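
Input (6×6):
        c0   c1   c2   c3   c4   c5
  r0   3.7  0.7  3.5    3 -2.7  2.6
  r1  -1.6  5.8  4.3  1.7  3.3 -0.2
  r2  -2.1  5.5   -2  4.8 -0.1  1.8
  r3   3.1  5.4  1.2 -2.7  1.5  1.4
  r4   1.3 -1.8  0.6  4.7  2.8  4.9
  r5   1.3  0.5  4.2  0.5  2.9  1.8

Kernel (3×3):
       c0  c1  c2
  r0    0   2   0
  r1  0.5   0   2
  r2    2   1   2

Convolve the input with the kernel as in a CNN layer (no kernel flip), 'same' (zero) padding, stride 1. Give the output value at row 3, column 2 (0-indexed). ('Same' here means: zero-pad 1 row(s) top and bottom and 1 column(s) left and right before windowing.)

-0.3

The receptive field on the zero-padded input at this output position is [5.5 -2 4.8 / 5.4 1.2 -2.7 / -1.8 0.6 4.7]. Elementwise product with the kernel and sum: -2·2 + 5.4·0.5 + -2.7·2 + -1.8·2 + 0.6·1 + 4.7·2.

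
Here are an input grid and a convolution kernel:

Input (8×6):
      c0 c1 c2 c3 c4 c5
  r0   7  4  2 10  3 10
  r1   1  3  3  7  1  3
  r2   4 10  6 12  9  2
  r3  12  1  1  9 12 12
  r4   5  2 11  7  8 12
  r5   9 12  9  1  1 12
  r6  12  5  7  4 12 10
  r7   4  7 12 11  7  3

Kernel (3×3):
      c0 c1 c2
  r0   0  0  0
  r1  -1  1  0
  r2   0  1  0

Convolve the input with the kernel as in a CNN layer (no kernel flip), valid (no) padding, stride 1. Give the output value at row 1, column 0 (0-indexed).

7

The receptive field on the input at this output position is [1 3 3 / 4 10 6 / 12 1 1]. Elementwise product with the kernel and sum: 4·-1 + 10·1 + 1·1.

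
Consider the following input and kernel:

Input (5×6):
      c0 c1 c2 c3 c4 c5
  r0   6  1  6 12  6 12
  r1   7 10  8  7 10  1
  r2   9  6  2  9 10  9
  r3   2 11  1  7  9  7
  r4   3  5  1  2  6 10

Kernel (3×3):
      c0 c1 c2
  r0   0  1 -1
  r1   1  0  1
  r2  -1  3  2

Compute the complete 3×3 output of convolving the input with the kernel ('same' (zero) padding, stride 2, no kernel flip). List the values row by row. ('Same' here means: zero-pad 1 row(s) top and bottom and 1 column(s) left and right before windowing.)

Output[0,0]: The receptive field on the zero-padded input at this output position is [0 0 0 / 0 6 1 / 0 7 10]. Elementwise product with the kernel and sum: 0·1 + 0·-1 + 0·1 + 1·1 + 0·-1 + 7·3 + 10·2.
Output[0,1]: The receptive field on the zero-padded input at this output position is [0 0 0 / 1 6 12 / 10 8 7]. Elementwise product with the kernel and sum: 0·1 + 0·-1 + 1·1 + 12·1 + 10·-1 + 8·3 + 7·2.

42 41 49
31 22 61
-4 1 14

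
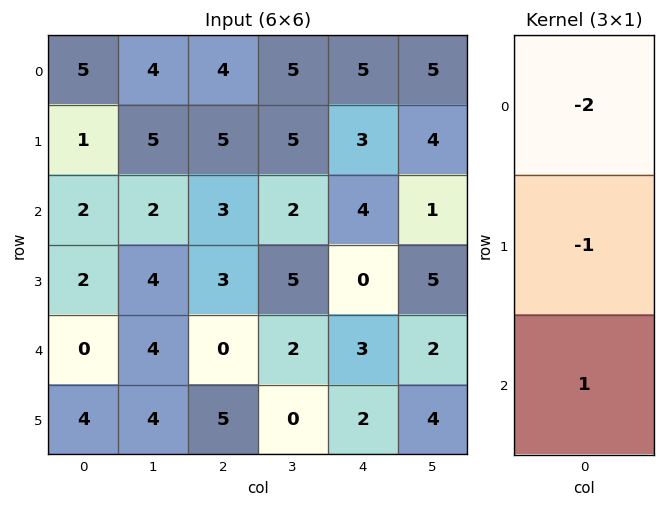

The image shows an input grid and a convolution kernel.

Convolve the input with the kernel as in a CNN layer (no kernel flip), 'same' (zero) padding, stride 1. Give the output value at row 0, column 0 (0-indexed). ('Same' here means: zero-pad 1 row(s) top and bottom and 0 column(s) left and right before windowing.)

-4

The receptive field on the zero-padded input at this output position is [0 / 5 / 1]. Elementwise product with the kernel and sum: 0·-2 + 5·-1 + 1·1.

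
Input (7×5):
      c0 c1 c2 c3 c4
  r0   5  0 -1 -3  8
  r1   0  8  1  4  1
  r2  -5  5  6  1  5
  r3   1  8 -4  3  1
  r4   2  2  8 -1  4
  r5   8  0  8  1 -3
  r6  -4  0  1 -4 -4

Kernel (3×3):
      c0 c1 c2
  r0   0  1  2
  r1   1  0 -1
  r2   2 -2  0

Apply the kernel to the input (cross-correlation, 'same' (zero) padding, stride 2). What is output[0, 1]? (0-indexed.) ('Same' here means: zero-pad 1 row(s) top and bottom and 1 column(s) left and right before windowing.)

The receptive field on the zero-padded input at this output position is [0 0 0 / 0 -1 -3 / 8 1 4]. Elementwise product with the kernel and sum: 0·1 + 0·2 + 0·1 + -3·-1 + 8·2 + 1·-2.

17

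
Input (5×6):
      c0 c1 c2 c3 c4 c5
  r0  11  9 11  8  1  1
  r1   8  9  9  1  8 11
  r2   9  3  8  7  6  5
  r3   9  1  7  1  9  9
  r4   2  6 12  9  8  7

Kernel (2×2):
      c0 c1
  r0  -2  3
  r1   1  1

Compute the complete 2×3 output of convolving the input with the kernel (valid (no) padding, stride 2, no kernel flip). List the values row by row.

Output[0,0]: The receptive field on the input at this output position is [11 9 / 8 9]. Elementwise product with the kernel and sum: 11·-2 + 9·3 + 8·1 + 9·1.

22 12 20
1 13 21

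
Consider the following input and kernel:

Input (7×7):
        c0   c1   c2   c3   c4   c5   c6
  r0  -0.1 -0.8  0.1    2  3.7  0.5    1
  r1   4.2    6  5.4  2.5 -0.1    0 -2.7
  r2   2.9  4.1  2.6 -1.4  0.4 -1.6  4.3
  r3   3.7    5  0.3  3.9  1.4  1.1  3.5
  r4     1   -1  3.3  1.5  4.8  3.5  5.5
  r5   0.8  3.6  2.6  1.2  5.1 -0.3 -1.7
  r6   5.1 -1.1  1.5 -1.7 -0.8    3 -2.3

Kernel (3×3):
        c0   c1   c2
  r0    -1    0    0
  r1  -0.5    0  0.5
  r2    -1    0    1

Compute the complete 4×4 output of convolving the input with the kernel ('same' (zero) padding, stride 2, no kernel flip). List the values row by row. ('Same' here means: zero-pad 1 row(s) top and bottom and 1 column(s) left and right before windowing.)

5.6 -2.1 -3.25 -0.25
7.05 -9.85 -5.4 -0.3
3.1 -6.15 -4.4 -2.55
-0.55 -3.9 1.15 -1.2

Output[0,0]: The receptive field on the zero-padded input at this output position is [0 0 0 / 0 -0.1 -0.8 / 0 4.2 6]. Elementwise product with the kernel and sum: 0·-1 + 0·-0.5 + -0.8·0.5 + 0·-1 + 6·1.
Output[0,1]: The receptive field on the zero-padded input at this output position is [0 0 0 / -0.8 0.1 2 / 6 5.4 2.5]. Elementwise product with the kernel and sum: 0·-1 + -0.8·-0.5 + 2·0.5 + 6·-1 + 2.5·1.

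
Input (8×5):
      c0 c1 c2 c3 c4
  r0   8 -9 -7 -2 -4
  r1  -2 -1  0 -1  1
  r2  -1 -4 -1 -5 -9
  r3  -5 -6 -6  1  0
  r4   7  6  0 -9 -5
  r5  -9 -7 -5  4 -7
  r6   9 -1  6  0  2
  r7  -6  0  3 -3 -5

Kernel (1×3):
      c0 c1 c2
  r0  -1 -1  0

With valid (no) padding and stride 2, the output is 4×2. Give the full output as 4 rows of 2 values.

Output[0,0]: The receptive field on the input at this output position is [8 -9 -7]. Elementwise product with the kernel and sum: 8·-1 + -9·-1.
Output[0,1]: The receptive field on the input at this output position is [-7 -2 -4]. Elementwise product with the kernel and sum: -7·-1 + -2·-1.

1 9
5 6
-13 9
-8 -6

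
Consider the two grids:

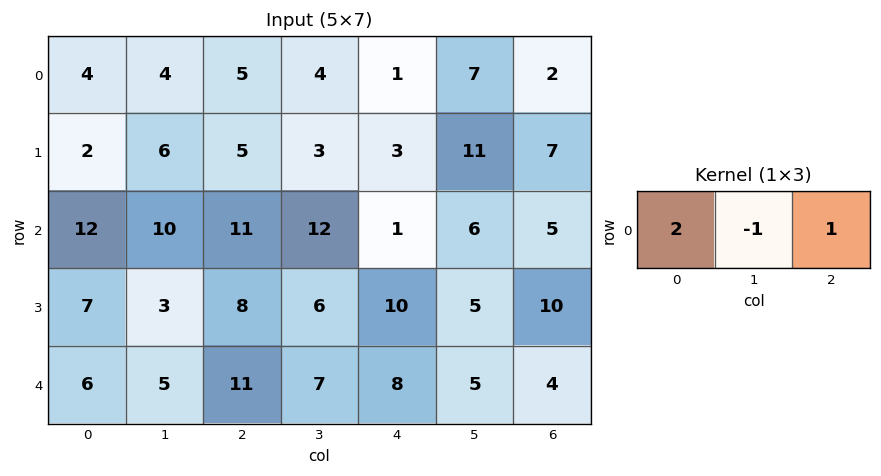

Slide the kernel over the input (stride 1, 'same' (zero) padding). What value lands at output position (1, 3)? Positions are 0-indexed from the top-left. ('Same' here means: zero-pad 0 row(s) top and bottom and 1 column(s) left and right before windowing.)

10

The receptive field on the zero-padded input at this output position is [5 3 3]. Elementwise product with the kernel and sum: 5·2 + 3·-1 + 3·1.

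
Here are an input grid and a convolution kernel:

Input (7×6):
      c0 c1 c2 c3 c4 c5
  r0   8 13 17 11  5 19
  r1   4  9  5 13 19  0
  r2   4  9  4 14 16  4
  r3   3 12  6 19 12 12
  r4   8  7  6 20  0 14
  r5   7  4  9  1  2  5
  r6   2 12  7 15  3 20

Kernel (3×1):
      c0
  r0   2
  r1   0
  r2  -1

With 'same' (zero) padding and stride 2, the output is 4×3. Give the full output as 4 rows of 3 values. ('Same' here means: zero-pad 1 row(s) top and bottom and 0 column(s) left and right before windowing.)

Output[0,0]: The receptive field on the zero-padded input at this output position is [0 / 8 / 4]. Elementwise product with the kernel and sum: 0·2 + 4·-1.

-4 -5 -19
5 4 26
-1 3 22
14 18 4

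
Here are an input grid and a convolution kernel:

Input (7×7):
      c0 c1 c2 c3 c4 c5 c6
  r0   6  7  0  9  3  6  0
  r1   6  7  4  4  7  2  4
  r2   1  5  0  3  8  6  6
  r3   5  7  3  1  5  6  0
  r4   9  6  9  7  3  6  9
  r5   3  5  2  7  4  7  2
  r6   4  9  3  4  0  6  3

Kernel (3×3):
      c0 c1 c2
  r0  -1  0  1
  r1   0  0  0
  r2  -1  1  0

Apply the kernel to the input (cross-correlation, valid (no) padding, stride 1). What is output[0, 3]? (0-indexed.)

The receptive field on the input at this output position is [9 3 6 / 4 7 2 / 3 8 6]. Elementwise product with the kernel and sum: 9·-1 + 6·1 + 3·-1 + 8·1.

2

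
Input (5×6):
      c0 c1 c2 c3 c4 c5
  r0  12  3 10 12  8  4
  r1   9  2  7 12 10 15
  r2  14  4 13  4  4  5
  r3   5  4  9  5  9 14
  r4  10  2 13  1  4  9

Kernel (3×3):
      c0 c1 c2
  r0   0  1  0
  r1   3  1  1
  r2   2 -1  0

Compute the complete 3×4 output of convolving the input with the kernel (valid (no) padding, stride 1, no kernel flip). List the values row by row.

Output[0,0]: The receptive field on the input at this output position is [12 3 10 / 9 2 7 / 14 4 13]. Elementwise product with the kernel and sum: 3·1 + 9·3 + 2·1 + 7·1 + 14·2 + 4·-1.
Output[0,1]: The receptive field on the input at this output position is [3 10 12 / 2 7 12 / 4 13 4]. Elementwise product with the kernel and sum: 10·1 + 2·3 + 7·1 + 12·1 + 4·2 + 13·-1.

63 30 77 73
67 35 72 32
50 30 70 40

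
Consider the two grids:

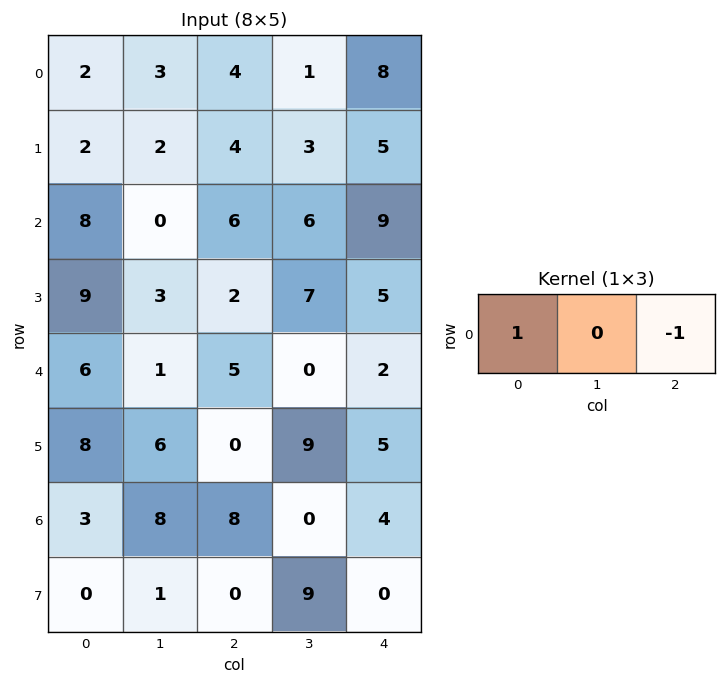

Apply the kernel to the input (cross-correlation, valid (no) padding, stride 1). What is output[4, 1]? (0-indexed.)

The receptive field on the input at this output position is [1 5 0]. Elementwise product with the kernel and sum: 1·1 + 0·-1.

1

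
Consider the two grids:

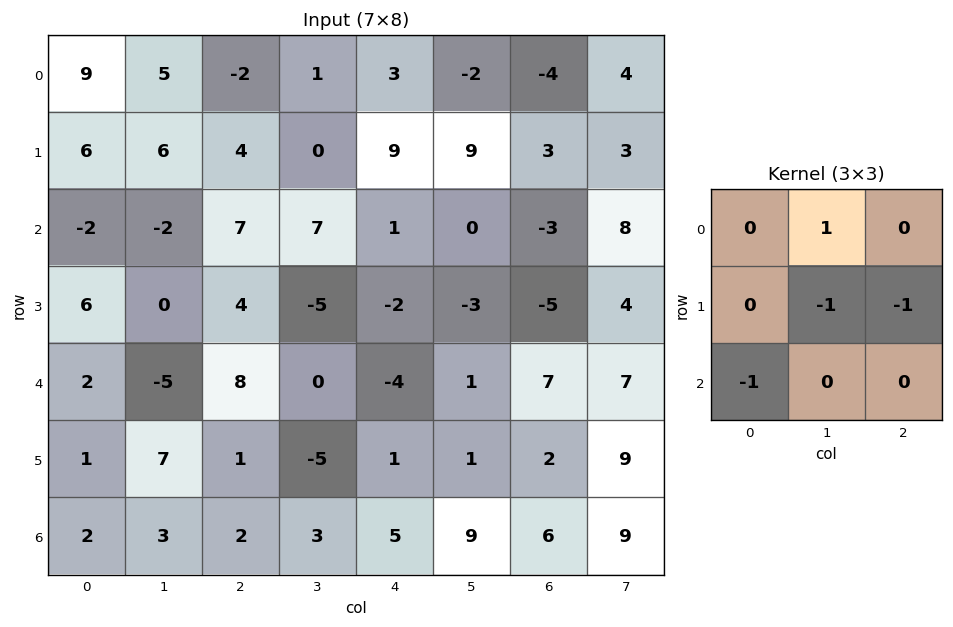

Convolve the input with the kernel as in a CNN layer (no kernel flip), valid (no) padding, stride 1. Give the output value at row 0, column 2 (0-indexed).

-15

The receptive field on the input at this output position is [-2 1 3 / 4 0 9 / 7 7 1]. Elementwise product with the kernel and sum: 1·1 + 0·-1 + 9·-1 + 7·-1.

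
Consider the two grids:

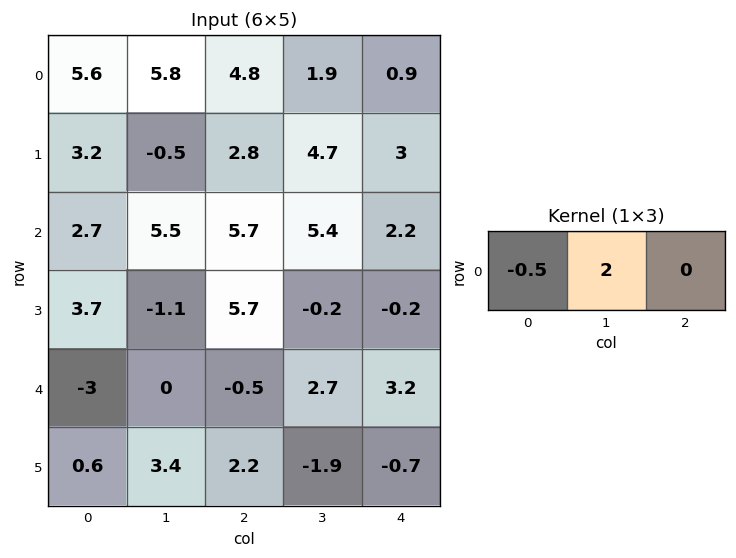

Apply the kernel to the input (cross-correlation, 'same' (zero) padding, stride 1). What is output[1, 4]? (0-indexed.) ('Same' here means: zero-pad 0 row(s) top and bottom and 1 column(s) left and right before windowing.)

The receptive field on the zero-padded input at this output position is [4.7 3 0]. Elementwise product with the kernel and sum: 4.7·-0.5 + 3·2.

3.65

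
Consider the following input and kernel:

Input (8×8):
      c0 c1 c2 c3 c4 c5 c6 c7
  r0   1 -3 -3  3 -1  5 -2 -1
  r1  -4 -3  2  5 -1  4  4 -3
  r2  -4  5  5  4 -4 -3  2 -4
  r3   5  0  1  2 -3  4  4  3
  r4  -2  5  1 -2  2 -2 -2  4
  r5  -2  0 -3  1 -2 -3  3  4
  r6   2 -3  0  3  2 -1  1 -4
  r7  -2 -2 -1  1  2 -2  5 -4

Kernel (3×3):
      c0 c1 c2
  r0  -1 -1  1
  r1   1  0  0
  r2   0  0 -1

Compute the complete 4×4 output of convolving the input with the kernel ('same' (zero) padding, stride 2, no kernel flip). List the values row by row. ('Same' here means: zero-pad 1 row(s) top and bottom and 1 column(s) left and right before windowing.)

3 -8 -1 8
1 9 0 -17
-5 5 6 -11
4 0 3 7

Output[0,0]: The receptive field on the zero-padded input at this output position is [0 0 0 / 0 1 -3 / 0 -4 -3]. Elementwise product with the kernel and sum: 0·-1 + 0·-1 + 0·1 + 0·1 + -3·-1.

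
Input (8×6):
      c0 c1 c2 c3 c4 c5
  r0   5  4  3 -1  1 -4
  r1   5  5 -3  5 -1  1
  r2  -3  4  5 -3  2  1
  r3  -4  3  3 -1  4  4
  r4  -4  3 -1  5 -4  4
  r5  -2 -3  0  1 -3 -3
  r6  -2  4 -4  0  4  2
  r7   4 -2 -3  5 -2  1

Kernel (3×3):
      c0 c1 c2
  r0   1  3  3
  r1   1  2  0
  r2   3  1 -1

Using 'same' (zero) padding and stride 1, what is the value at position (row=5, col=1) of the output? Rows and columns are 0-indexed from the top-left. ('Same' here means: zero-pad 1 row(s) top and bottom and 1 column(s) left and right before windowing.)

The receptive field on the zero-padded input at this output position is [-4 3 -1 / -2 -3 0 / -2 4 -4]. Elementwise product with the kernel and sum: -4·1 + 3·3 + -1·3 + -2·1 + -3·2 + -2·3 + 4·1 + -4·-1.

-4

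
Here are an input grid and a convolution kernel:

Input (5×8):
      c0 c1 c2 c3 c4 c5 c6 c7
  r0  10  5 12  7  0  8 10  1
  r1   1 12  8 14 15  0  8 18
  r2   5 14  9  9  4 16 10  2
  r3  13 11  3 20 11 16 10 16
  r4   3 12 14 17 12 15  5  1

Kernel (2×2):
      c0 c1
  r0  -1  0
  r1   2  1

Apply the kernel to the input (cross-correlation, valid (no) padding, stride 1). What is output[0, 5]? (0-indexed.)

The receptive field on the input at this output position is [8 10 / 0 8]. Elementwise product with the kernel and sum: 8·-1 + 0·2 + 8·1.

0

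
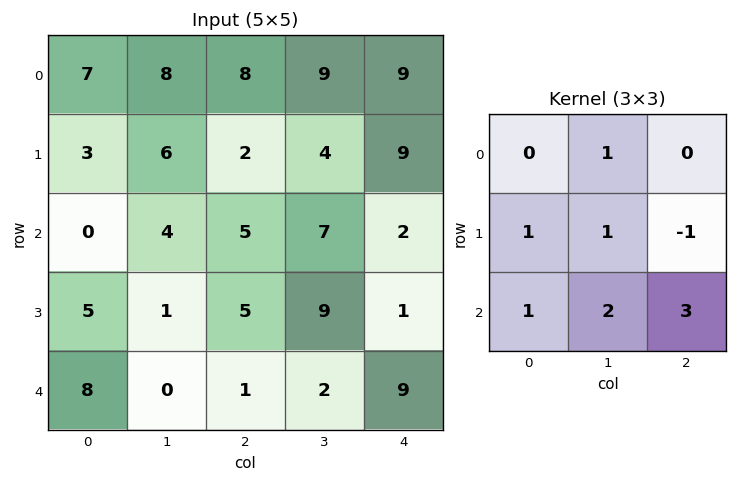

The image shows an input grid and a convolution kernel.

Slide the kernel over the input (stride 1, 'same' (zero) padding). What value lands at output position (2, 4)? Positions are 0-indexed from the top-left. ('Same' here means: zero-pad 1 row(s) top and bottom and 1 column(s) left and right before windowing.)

29

The receptive field on the zero-padded input at this output position is [4 9 0 / 7 2 0 / 9 1 0]. Elementwise product with the kernel and sum: 9·1 + 7·1 + 2·1 + 0·-1 + 9·1 + 1·2 + 0·3.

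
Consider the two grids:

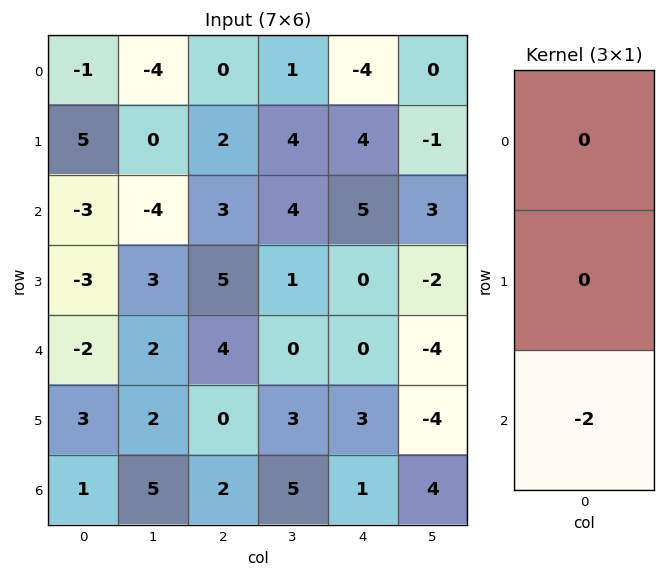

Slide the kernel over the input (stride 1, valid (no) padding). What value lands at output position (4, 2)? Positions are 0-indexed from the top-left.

-4

The receptive field on the input at this output position is [4 / 0 / 2]. Elementwise product with the kernel and sum: 2·-2.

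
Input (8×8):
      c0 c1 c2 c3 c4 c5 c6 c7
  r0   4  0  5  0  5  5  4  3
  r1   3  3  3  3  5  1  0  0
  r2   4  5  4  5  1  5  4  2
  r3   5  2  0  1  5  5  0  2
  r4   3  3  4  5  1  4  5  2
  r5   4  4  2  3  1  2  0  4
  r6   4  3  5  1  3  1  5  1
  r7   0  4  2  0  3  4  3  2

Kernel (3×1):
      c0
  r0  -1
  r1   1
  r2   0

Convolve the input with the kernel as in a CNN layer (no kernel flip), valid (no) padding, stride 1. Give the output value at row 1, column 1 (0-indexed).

2

The receptive field on the input at this output position is [3 / 5 / 2]. Elementwise product with the kernel and sum: 3·-1 + 5·1.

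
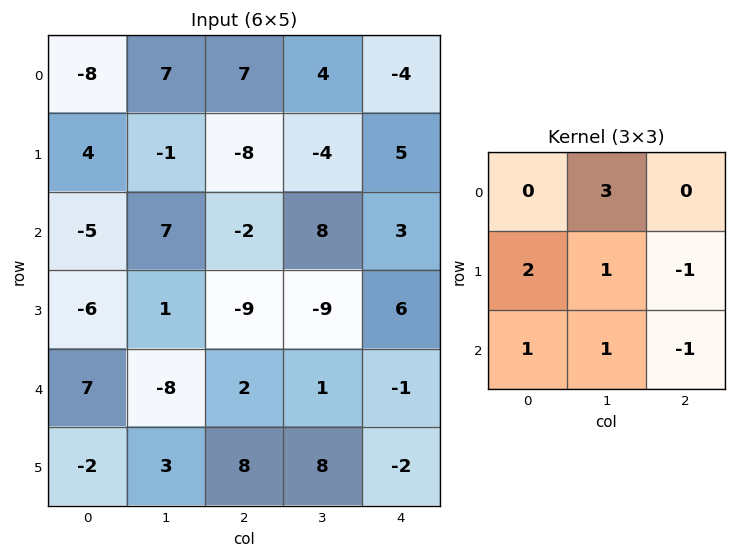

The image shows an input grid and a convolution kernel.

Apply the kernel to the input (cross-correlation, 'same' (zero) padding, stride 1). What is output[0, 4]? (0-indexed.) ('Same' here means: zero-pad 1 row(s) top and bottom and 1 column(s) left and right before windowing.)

5

The receptive field on the zero-padded input at this output position is [0 0 0 / 4 -4 0 / -4 5 0]. Elementwise product with the kernel and sum: 0·3 + 4·2 + -4·1 + 0·-1 + -4·1 + 5·1 + 0·-1.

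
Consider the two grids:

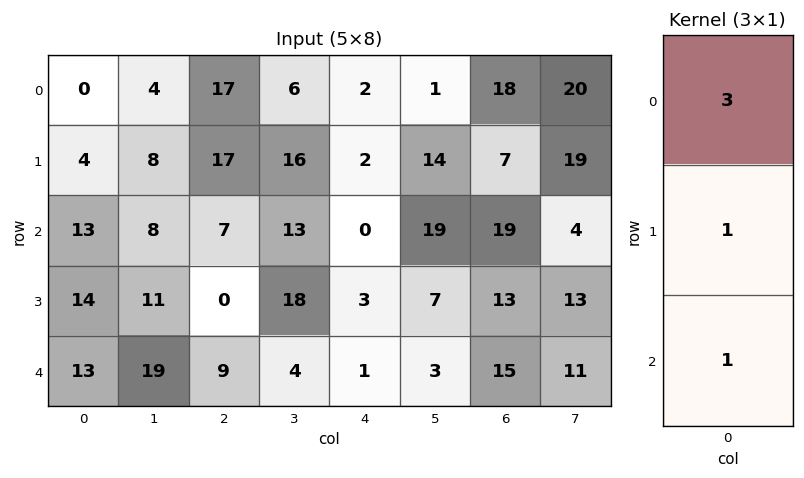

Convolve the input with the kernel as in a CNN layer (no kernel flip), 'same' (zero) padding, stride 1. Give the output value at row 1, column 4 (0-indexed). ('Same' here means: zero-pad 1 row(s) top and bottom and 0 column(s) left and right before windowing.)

8

The receptive field on the zero-padded input at this output position is [2 / 2 / 0]. Elementwise product with the kernel and sum: 2·3 + 2·1 + 0·1.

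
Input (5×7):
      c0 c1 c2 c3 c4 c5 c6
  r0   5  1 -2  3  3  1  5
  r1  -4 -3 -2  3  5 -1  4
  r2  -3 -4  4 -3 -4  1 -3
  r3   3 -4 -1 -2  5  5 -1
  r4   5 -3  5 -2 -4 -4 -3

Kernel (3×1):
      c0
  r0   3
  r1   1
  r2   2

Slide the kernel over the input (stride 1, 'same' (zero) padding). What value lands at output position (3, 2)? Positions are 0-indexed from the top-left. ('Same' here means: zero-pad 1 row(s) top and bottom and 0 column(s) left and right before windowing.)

21

The receptive field on the zero-padded input at this output position is [4 / -1 / 5]. Elementwise product with the kernel and sum: 4·3 + -1·1 + 5·2.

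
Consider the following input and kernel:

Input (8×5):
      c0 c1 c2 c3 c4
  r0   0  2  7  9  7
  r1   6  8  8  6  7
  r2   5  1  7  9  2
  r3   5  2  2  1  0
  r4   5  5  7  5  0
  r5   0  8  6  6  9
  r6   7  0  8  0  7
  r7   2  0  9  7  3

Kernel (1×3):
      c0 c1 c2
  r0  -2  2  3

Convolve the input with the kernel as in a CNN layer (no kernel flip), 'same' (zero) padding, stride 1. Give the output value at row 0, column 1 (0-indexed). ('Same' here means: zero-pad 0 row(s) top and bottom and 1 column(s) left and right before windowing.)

The receptive field on the zero-padded input at this output position is [0 2 7]. Elementwise product with the kernel and sum: 0·-2 + 2·2 + 7·3.

25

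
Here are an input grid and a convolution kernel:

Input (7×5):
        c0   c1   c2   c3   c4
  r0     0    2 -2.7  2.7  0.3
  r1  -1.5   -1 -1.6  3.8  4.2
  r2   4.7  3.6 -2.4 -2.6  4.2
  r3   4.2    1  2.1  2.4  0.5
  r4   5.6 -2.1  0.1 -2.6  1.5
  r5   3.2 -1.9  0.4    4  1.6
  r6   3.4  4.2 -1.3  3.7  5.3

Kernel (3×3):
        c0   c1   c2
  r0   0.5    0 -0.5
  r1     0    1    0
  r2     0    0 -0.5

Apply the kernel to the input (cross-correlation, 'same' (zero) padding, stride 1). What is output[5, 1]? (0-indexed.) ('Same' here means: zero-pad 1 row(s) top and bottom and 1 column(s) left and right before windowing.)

1.5

The receptive field on the zero-padded input at this output position is [5.6 -2.1 0.1 / 3.2 -1.9 0.4 / 3.4 4.2 -1.3]. Elementwise product with the kernel and sum: 5.6·0.5 + 0.1·-0.5 + -1.9·1 + -1.3·-0.5.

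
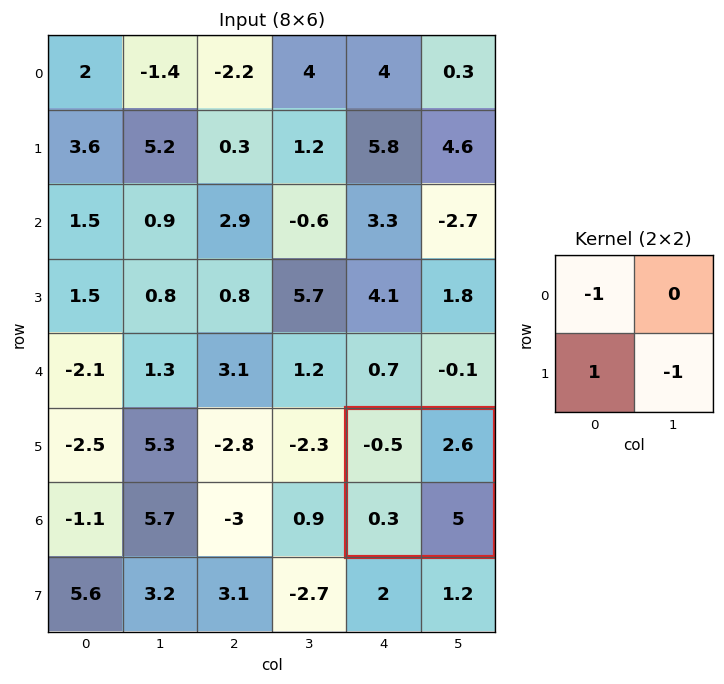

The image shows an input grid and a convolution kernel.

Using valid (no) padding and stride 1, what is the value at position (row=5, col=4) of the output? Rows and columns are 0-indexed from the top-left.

The receptive field on the input at this output position is [-0.5 2.6 / 0.3 5]. Elementwise product with the kernel and sum: -0.5·-1 + 0.3·1 + 5·-1.

-4.2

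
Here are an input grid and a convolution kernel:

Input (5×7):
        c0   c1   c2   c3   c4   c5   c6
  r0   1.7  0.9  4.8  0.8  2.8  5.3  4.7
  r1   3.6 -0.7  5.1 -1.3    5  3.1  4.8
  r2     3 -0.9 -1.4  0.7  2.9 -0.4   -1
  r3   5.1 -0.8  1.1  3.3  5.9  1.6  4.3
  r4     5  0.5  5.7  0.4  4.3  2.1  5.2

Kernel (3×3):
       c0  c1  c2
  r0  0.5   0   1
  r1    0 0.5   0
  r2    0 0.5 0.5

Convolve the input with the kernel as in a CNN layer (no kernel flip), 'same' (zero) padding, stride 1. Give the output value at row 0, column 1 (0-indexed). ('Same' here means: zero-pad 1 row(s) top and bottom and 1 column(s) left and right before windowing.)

The receptive field on the zero-padded input at this output position is [0 0 0 / 1.7 0.9 4.8 / 3.6 -0.7 5.1]. Elementwise product with the kernel and sum: 0·0.5 + 0·1 + 0.9·0.5 + -0.7·0.5 + 5.1·0.5.

2.65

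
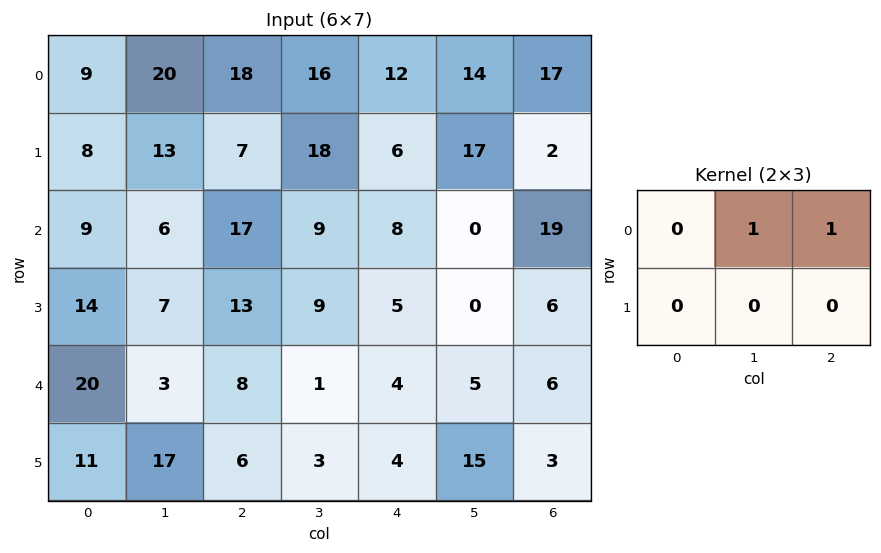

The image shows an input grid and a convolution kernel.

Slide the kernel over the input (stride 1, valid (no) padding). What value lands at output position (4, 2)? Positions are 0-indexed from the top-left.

The receptive field on the input at this output position is [8 1 4 / 6 3 4]. Elementwise product with the kernel and sum: 1·1 + 4·1.

5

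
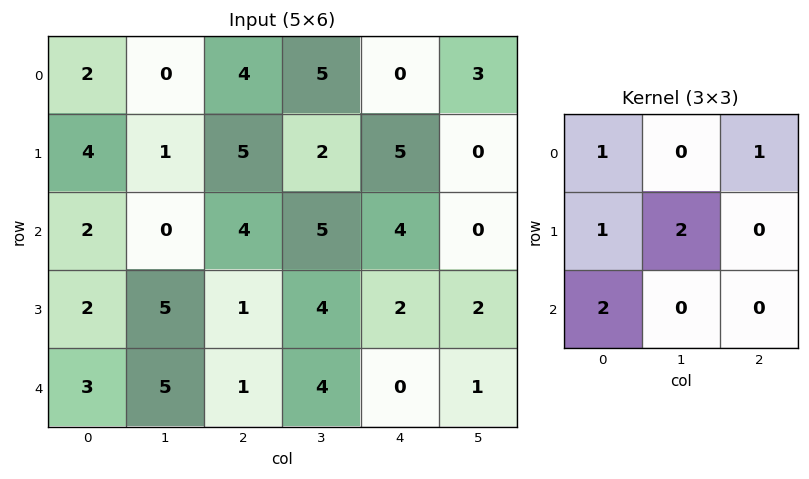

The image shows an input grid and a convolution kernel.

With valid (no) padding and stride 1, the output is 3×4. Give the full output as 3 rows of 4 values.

16 16 21 30
15 21 26 23
24 22 19 21

Output[0,0]: The receptive field on the input at this output position is [2 0 4 / 4 1 5 / 2 0 4]. Elementwise product with the kernel and sum: 2·1 + 4·1 + 4·1 + 1·2 + 2·2.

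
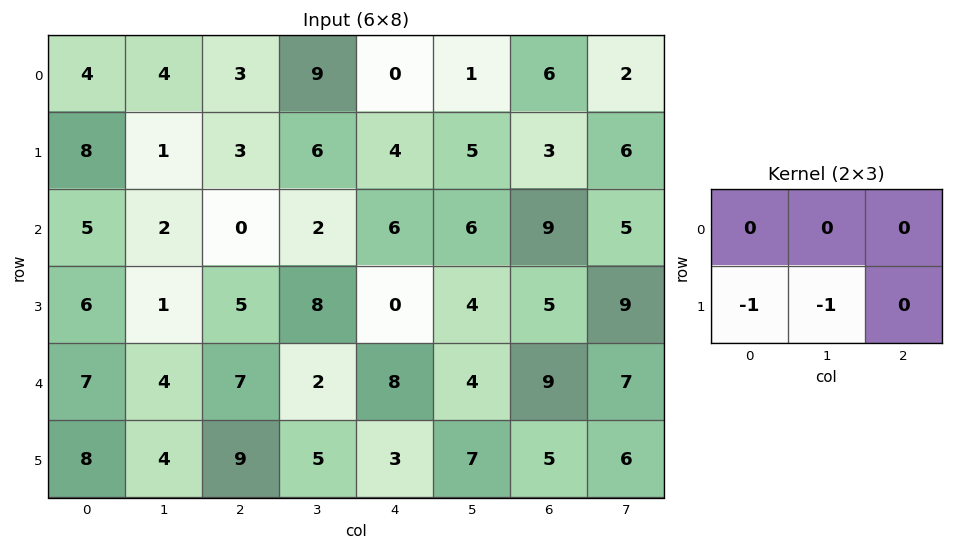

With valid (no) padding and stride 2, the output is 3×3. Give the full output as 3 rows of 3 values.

Output[0,0]: The receptive field on the input at this output position is [4 4 3 / 8 1 3]. Elementwise product with the kernel and sum: 8·-1 + 1·-1.

-9 -9 -9
-7 -13 -4
-12 -14 -10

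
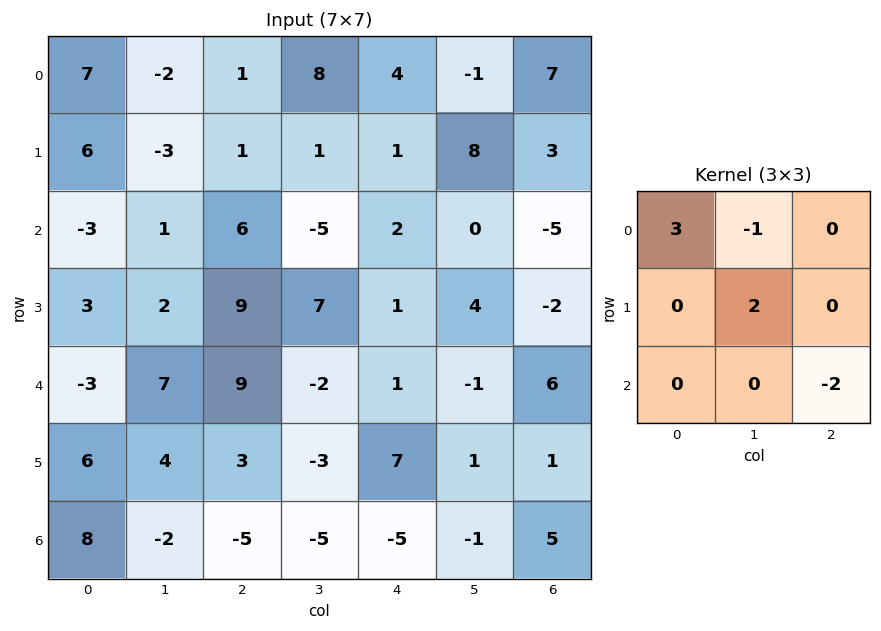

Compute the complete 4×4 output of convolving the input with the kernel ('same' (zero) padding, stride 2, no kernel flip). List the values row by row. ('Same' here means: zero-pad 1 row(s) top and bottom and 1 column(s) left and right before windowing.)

20 0 -8 14
-16 -12 -2 11
-17 21 20 26
10 -1 -26 12

Output[0,0]: The receptive field on the zero-padded input at this output position is [0 0 0 / 0 7 -2 / 0 6 -3]. Elementwise product with the kernel and sum: 0·3 + 0·-1 + 7·2 + -3·-2.
Output[0,1]: The receptive field on the zero-padded input at this output position is [0 0 0 / -2 1 8 / -3 1 1]. Elementwise product with the kernel and sum: 0·3 + 0·-1 + 1·2 + 1·-2.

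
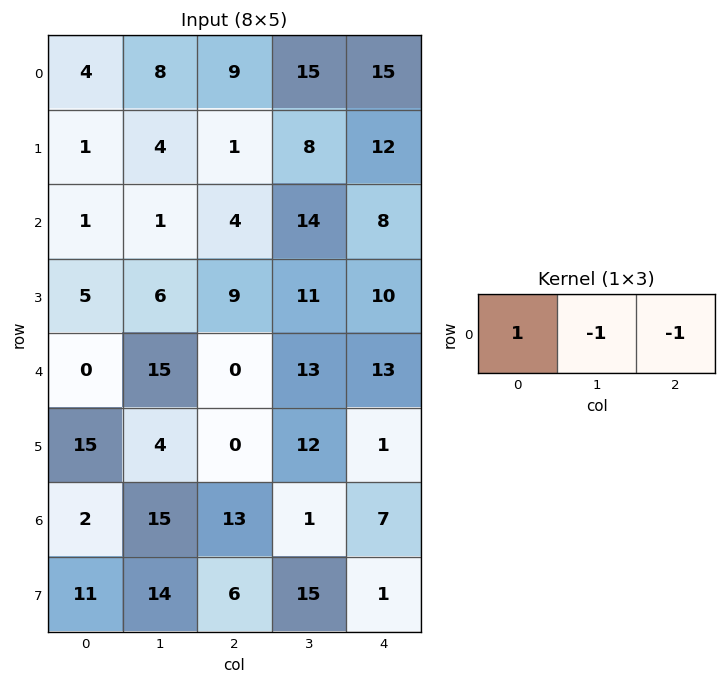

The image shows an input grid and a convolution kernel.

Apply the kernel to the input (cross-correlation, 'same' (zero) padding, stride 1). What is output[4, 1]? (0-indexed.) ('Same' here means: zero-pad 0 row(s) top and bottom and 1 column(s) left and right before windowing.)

The receptive field on the zero-padded input at this output position is [0 15 0]. Elementwise product with the kernel and sum: 0·1 + 15·-1 + 0·-1.

-15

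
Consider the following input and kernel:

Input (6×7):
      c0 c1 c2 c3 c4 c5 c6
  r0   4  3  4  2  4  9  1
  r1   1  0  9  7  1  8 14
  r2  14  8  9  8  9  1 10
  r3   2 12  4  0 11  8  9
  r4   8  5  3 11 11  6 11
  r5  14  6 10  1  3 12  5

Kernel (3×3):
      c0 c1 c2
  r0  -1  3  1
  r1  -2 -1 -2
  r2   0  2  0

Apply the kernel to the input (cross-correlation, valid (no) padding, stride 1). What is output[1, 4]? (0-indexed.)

14

The receptive field on the input at this output position is [1 8 14 / 9 1 10 / 11 8 9]. Elementwise product with the kernel and sum: 1·-1 + 8·3 + 14·1 + 9·-2 + 1·-1 + 10·-2 + 8·2.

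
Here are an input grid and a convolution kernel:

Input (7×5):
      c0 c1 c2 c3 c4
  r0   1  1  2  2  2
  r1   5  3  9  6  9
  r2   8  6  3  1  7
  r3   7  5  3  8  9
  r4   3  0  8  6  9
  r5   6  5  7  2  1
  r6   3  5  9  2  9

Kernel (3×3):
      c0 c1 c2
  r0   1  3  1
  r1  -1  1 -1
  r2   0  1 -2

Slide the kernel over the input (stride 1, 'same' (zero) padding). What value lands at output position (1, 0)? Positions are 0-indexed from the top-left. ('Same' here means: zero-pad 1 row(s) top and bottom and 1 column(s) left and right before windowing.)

2

The receptive field on the zero-padded input at this output position is [0 1 1 / 0 5 3 / 0 8 6]. Elementwise product with the kernel and sum: 0·1 + 1·3 + 1·1 + 0·-1 + 5·1 + 3·-1 + 8·1 + 6·-2.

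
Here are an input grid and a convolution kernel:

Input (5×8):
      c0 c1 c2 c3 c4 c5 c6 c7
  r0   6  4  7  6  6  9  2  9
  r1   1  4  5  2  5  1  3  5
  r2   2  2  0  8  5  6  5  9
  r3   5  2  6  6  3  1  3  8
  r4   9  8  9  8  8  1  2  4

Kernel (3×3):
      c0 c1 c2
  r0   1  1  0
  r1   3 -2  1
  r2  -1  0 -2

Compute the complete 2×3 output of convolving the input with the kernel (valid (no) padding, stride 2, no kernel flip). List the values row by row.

8 19 16
-6 -8 9

Output[0,0]: The receptive field on the input at this output position is [6 4 7 / 1 4 5 / 2 2 0]. Elementwise product with the kernel and sum: 6·1 + 4·1 + 1·3 + 4·-2 + 5·1 + 2·-1 + 0·-2.
Output[0,1]: The receptive field on the input at this output position is [7 6 6 / 5 2 5 / 0 8 5]. Elementwise product with the kernel and sum: 7·1 + 6·1 + 5·3 + 2·-2 + 5·1 + 0·-1 + 5·-2.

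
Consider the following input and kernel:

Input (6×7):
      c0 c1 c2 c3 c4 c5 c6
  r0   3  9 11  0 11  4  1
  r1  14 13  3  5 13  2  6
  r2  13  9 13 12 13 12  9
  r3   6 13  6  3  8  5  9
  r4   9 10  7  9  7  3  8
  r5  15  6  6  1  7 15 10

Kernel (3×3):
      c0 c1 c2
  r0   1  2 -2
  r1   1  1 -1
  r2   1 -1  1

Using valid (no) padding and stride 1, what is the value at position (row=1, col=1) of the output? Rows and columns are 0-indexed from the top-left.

29

The receptive field on the input at this output position is [13 3 5 / 9 13 12 / 13 6 3]. Elementwise product with the kernel and sum: 13·1 + 3·2 + 5·-2 + 9·1 + 13·1 + 12·-1 + 13·1 + 6·-1 + 3·1.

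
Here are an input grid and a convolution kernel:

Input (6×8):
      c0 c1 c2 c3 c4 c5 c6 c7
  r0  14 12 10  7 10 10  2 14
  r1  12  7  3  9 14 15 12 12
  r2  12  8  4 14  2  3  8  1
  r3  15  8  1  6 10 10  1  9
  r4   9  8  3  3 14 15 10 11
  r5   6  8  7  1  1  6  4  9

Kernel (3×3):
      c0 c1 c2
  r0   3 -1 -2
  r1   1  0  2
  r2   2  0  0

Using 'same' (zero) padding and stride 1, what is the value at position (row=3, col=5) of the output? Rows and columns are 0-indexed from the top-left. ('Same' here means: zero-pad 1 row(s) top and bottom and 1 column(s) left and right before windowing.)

27

The receptive field on the zero-padded input at this output position is [2 3 8 / 10 10 1 / 14 15 10]. Elementwise product with the kernel and sum: 2·3 + 3·-1 + 8·-2 + 10·1 + 1·2 + 14·2.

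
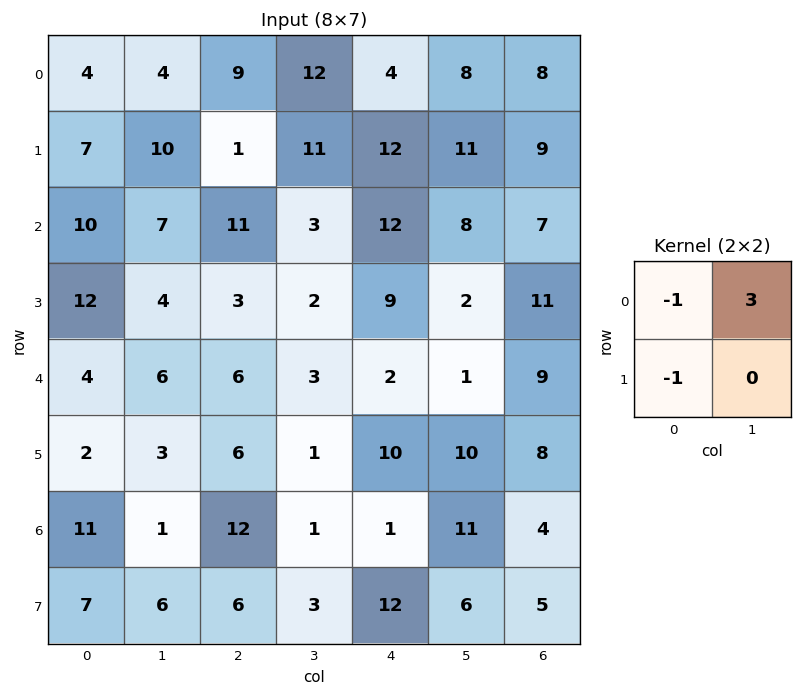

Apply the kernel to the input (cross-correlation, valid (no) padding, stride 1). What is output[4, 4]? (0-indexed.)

-9

The receptive field on the input at this output position is [2 1 / 10 10]. Elementwise product with the kernel and sum: 2·-1 + 1·3 + 10·-1.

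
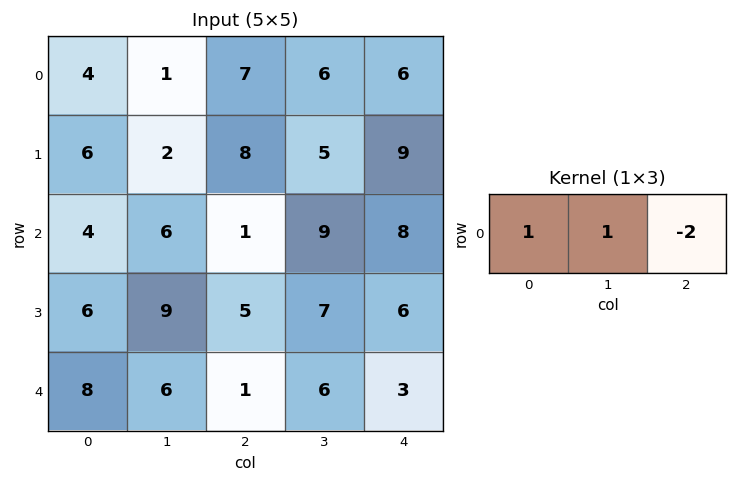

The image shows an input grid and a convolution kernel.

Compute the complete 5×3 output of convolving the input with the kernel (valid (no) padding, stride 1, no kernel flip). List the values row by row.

Output[0,0]: The receptive field on the input at this output position is [4 1 7]. Elementwise product with the kernel and sum: 4·1 + 1·1 + 7·-2.

-9 -4 1
-8 0 -5
8 -11 -6
5 0 0
12 -5 1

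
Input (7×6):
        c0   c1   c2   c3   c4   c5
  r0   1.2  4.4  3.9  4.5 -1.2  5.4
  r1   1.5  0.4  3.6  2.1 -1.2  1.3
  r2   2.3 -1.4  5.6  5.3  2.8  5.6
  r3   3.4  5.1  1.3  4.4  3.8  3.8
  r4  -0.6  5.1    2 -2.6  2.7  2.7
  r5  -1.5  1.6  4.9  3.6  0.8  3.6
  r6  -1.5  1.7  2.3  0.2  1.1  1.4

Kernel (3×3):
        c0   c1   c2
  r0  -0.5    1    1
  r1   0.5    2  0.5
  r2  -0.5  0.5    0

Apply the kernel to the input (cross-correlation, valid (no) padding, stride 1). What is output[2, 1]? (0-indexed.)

17.4

The receptive field on the input at this output position is [-1.4 5.6 5.3 / 5.1 1.3 4.4 / 5.1 2 -2.6]. Elementwise product with the kernel and sum: -1.4·-0.5 + 5.6·1 + 5.3·1 + 5.1·0.5 + 1.3·2 + 4.4·0.5 + 5.1·-0.5 + 2·0.5.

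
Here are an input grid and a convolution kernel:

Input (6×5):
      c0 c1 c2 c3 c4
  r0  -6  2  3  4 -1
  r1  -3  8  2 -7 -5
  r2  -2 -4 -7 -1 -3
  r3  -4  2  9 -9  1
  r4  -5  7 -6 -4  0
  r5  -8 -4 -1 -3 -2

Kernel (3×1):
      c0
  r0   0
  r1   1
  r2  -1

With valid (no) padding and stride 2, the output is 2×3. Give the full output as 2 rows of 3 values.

-1 9 -2
1 15 1

Output[0,0]: The receptive field on the input at this output position is [-6 / -3 / -2]. Elementwise product with the kernel and sum: -3·1 + -2·-1.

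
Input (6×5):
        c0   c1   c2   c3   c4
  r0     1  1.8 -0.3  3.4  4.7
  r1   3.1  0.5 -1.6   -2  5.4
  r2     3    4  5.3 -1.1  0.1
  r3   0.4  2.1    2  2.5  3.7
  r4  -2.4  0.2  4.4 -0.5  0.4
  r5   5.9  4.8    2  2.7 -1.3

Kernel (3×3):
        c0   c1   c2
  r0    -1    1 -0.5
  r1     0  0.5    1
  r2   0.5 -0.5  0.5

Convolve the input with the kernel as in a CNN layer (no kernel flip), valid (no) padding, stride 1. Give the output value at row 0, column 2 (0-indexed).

The receptive field on the input at this output position is [-0.3 3.4 4.7 / -1.6 -2 5.4 / 5.3 -1.1 0.1]. Elementwise product with the kernel and sum: -0.3·-1 + 3.4·1 + 4.7·-0.5 + -2·0.5 + 5.4·1 + 5.3·0.5 + -1.1·-0.5 + 0.1·0.5.

9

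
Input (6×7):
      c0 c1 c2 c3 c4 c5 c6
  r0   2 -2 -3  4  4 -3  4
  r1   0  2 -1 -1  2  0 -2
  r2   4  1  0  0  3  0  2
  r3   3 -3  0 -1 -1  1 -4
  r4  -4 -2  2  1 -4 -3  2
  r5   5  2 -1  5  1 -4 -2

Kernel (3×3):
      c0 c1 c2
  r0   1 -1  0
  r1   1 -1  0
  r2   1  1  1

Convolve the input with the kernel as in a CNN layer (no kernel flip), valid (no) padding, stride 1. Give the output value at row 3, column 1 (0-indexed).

-1

The receptive field on the input at this output position is [-3 0 -1 / -2 2 1 / 2 -1 5]. Elementwise product with the kernel and sum: -3·1 + 0·-1 + -2·1 + 2·-1 + 2·1 + -1·1 + 5·1.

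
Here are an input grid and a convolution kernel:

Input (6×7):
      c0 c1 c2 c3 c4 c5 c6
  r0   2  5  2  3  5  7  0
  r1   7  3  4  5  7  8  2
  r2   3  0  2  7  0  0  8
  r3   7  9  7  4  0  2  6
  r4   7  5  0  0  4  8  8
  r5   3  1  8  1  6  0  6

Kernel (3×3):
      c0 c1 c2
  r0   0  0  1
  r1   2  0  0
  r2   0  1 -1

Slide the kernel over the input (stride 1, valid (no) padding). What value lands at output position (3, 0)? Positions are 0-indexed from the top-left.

14

The receptive field on the input at this output position is [7 9 7 / 7 5 0 / 3 1 8]. Elementwise product with the kernel and sum: 7·1 + 7·2 + 1·1 + 8·-1.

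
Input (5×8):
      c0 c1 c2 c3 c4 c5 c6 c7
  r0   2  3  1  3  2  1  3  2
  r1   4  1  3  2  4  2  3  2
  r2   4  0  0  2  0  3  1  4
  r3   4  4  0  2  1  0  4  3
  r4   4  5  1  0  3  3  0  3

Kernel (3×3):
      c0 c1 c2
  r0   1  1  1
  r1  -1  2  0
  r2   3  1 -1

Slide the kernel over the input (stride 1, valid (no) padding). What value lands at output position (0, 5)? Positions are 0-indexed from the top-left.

16

The receptive field on the input at this output position is [1 3 2 / 2 3 2 / 3 1 4]. Elementwise product with the kernel and sum: 1·1 + 3·1 + 2·1 + 2·-1 + 3·2 + 3·3 + 1·1 + 4·-1.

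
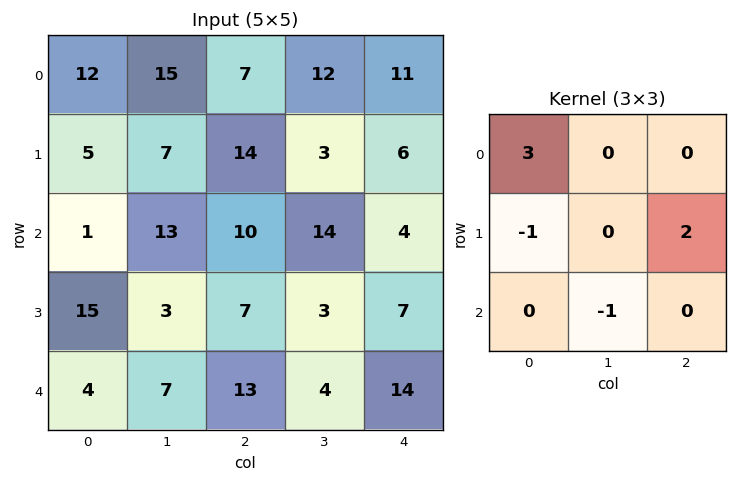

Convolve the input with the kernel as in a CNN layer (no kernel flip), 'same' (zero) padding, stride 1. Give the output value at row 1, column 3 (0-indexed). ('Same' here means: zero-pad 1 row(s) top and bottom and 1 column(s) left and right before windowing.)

5

The receptive field on the zero-padded input at this output position is [7 12 11 / 14 3 6 / 10 14 4]. Elementwise product with the kernel and sum: 7·3 + 14·-1 + 6·2 + 14·-1.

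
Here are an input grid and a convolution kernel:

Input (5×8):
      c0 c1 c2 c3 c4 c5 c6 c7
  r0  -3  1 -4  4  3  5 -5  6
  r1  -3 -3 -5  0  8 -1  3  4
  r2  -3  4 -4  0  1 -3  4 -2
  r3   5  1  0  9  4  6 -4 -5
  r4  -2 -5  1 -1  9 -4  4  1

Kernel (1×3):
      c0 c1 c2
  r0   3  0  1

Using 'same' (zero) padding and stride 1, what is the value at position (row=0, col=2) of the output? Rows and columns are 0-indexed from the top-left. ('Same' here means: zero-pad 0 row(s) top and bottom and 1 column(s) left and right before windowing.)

7

The receptive field on the zero-padded input at this output position is [1 -4 4]. Elementwise product with the kernel and sum: 1·3 + 4·1.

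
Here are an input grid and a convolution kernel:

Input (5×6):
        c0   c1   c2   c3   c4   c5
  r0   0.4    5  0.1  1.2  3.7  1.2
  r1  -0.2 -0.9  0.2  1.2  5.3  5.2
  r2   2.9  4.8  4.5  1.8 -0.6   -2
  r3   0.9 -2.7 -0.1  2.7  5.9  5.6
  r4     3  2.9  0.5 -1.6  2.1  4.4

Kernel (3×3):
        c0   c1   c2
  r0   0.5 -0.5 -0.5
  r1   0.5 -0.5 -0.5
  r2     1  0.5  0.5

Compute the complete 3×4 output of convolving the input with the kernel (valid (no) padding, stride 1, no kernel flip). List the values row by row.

Output[0,0]: The receptive field on the input at this output position is [0.4 5 0.1 / -0.2 -0.9 0.2 / 2.9 4.8 4.5]. Elementwise product with the kernel and sum: 0.4·0.5 + 5·-0.5 + 0.1·-0.5 + -0.2·0.5 + -0.9·-0.5 + 0.2·-0.5 + 2.9·1 + 4.8·0.5 + 4.5·0.5.
Output[0,1]: The receptive field on the input at this output position is [5 0.1 1.2 / -0.9 0.2 1.2 / 4.8 4.5 1.8]. Elementwise product with the kernel and sum: 5·0.5 + 0.1·-0.5 + 1.2·-0.5 + -0.9·0.5 + 0.2·-0.5 + 1.2·-0.5 + 4.8·1 + 4.5·0.5 + 1.8·0.5.

5.45 8.65 -0.45 -6
-3.45 -3.3 2.7 6
3.35 -1.05 -1.95 -0.55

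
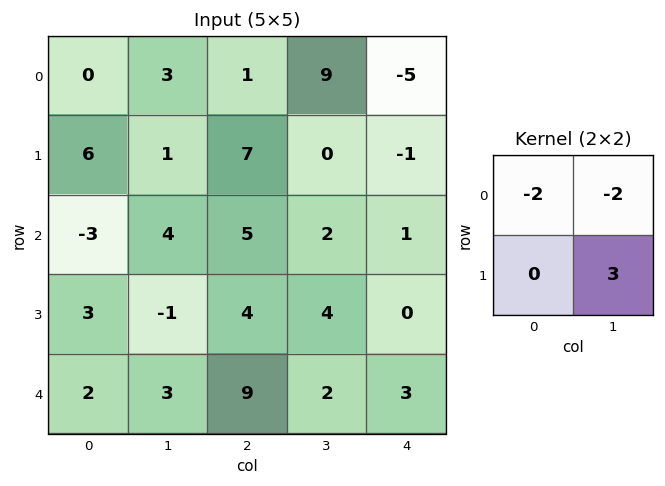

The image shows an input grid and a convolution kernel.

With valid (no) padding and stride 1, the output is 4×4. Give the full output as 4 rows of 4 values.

Output[0,0]: The receptive field on the input at this output position is [0 3 / 6 1]. Elementwise product with the kernel and sum: 0·-2 + 3·-2 + 1·3.
Output[0,1]: The receptive field on the input at this output position is [3 1 / 1 7]. Elementwise product with the kernel and sum: 3·-2 + 1·-2 + 7·3.

-3 13 -20 -11
-2 -1 -8 5
-5 -6 -2 -6
5 21 -10 1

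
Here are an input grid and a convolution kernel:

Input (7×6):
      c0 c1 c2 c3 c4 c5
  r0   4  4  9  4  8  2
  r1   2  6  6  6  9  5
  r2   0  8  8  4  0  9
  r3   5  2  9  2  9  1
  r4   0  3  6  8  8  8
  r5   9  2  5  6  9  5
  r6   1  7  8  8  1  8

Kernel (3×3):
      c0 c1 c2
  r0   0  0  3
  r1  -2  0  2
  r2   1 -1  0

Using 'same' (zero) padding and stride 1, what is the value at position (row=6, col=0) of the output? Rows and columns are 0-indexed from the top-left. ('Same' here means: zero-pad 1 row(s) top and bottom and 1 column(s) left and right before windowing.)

20

The receptive field on the zero-padded input at this output position is [0 9 2 / 0 1 7 / 0 0 0]. Elementwise product with the kernel and sum: 2·3 + 0·-2 + 7·2 + 0·1 + 0·-1.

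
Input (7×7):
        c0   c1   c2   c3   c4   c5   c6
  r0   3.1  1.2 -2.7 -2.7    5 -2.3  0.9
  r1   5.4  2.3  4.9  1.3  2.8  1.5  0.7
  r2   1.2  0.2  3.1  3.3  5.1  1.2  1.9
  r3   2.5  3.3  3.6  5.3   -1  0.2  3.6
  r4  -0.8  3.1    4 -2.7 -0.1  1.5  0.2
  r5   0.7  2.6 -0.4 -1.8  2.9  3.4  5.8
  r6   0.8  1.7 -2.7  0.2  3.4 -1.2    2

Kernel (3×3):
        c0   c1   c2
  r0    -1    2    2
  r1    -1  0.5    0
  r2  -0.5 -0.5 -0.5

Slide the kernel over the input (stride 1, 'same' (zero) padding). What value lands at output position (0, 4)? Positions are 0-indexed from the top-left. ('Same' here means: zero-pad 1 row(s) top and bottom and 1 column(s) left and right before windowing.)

The receptive field on the zero-padded input at this output position is [0 0 0 / -2.7 5 -2.3 / 1.3 2.8 1.5]. Elementwise product with the kernel and sum: 0·-1 + 0·2 + 0·2 + -2.7·-1 + 5·0.5 + 1.3·-0.5 + 2.8·-0.5 + 1.5·-0.5.

2.4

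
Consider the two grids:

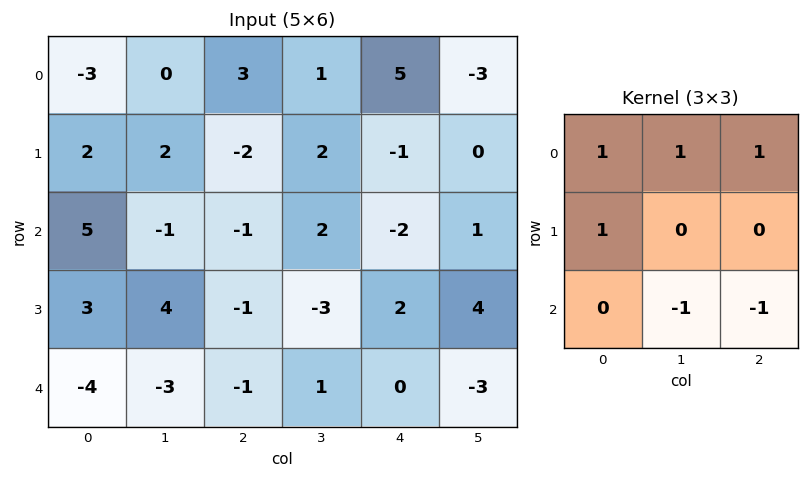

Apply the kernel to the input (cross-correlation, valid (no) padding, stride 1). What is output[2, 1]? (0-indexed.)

4

The receptive field on the input at this output position is [-1 -1 2 / 4 -1 -3 / -3 -1 1]. Elementwise product with the kernel and sum: -1·1 + -1·1 + 2·1 + 4·1 + -1·-1 + 1·-1.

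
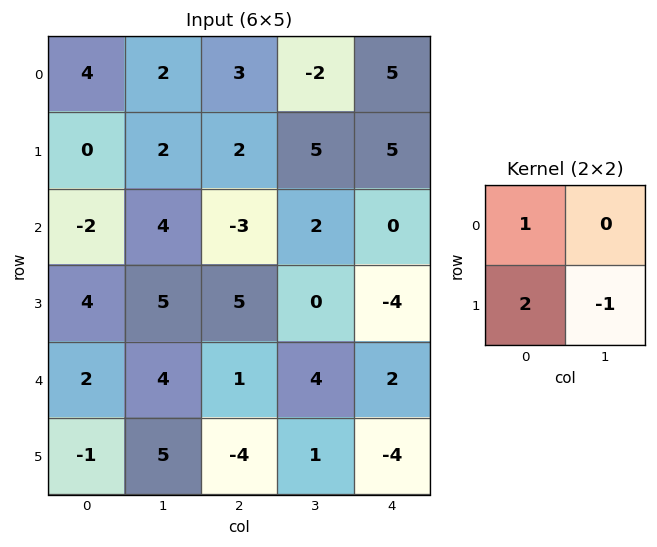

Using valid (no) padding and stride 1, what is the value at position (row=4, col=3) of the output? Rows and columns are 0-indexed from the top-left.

10

The receptive field on the input at this output position is [4 2 / 1 -4]. Elementwise product with the kernel and sum: 4·1 + 1·2 + -4·-1.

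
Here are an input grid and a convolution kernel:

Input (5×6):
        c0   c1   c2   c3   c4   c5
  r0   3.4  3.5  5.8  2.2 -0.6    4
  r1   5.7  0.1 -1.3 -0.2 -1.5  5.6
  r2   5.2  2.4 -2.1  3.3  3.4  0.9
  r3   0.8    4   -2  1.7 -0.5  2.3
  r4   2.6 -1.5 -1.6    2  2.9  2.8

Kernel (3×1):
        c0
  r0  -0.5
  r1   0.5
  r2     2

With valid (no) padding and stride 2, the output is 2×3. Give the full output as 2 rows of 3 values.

11.55 -7.75 6.35
3 -3.15 3.85

Output[0,0]: The receptive field on the input at this output position is [3.4 / 5.7 / 5.2]. Elementwise product with the kernel and sum: 3.4·-0.5 + 5.7·0.5 + 5.2·2.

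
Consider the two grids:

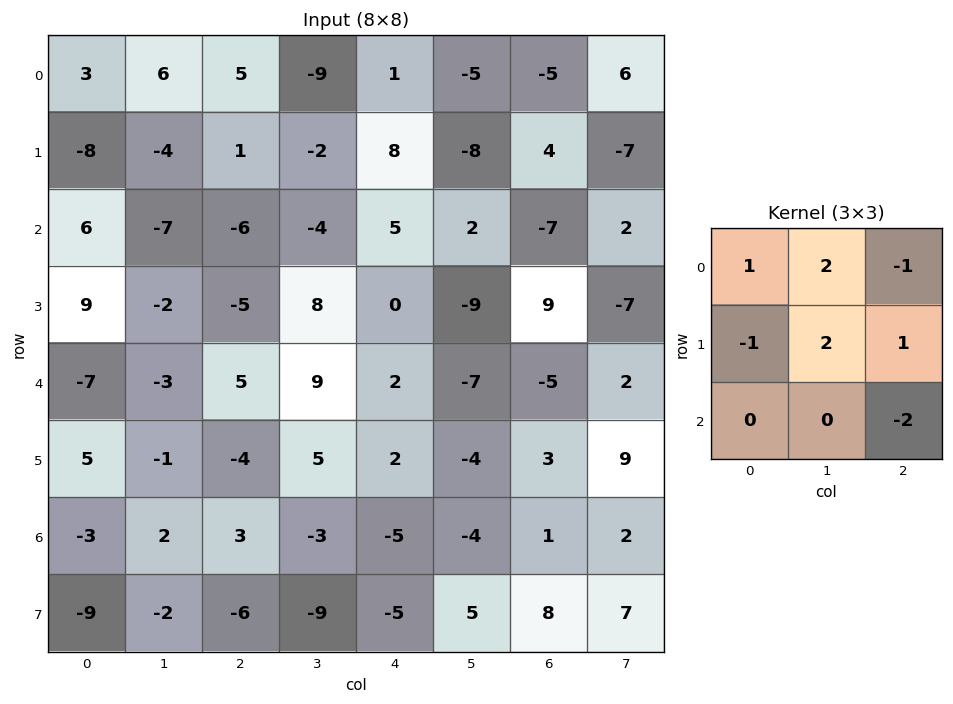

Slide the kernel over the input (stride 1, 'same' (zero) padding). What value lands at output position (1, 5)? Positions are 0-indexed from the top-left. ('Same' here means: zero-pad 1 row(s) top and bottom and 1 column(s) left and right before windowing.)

-10

The receptive field on the zero-padded input at this output position is [1 -5 -5 / 8 -8 4 / 5 2 -7]. Elementwise product with the kernel and sum: 1·1 + -5·2 + -5·-1 + 8·-1 + -8·2 + 4·1 + -7·-2.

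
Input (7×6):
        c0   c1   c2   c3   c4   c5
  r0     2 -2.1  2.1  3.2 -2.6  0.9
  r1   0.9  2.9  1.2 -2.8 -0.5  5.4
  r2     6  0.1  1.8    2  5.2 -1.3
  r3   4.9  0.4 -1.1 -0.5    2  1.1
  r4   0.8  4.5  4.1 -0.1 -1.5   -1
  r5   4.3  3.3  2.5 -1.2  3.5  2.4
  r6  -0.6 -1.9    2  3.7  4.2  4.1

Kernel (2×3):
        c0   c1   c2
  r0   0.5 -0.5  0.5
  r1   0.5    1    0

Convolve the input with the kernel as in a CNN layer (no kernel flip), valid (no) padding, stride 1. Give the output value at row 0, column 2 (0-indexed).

The receptive field on the input at this output position is [2.1 3.2 -2.6 / 1.2 -2.8 -0.5]. Elementwise product with the kernel and sum: 2.1·0.5 + 3.2·-0.5 + -2.6·0.5 + 1.2·0.5 + -2.8·1.

-4.05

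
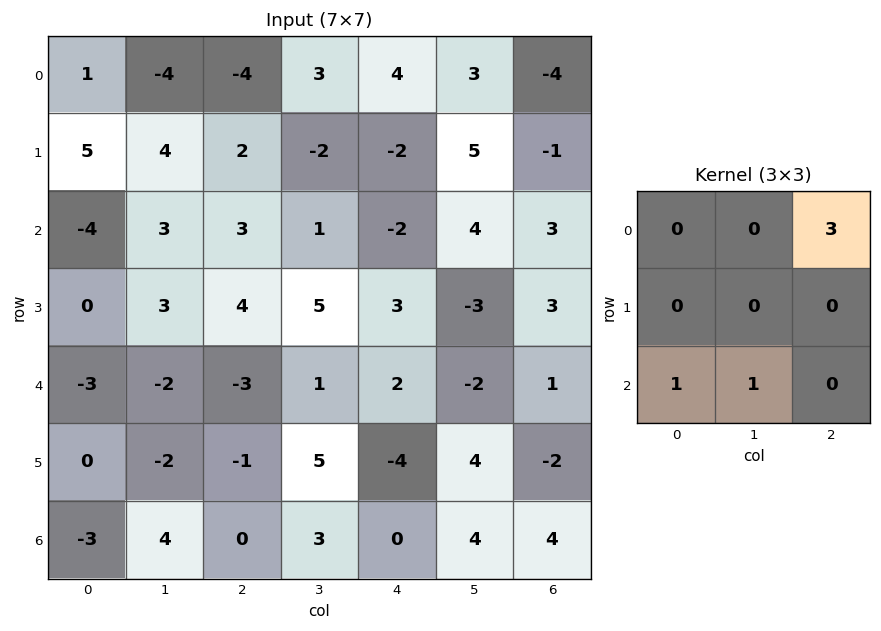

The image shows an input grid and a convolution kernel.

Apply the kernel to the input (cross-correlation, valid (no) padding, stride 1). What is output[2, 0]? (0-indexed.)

The receptive field on the input at this output position is [-4 3 3 / 0 3 4 / -3 -2 -3]. Elementwise product with the kernel and sum: 3·3 + -3·1 + -2·1.

4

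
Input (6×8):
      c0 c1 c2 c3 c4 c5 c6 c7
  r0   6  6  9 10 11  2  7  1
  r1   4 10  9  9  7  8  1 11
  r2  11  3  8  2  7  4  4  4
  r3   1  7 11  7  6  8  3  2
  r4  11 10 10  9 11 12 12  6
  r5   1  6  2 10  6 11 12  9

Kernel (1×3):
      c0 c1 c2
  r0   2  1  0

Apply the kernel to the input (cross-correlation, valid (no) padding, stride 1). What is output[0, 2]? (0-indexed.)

The receptive field on the input at this output position is [9 10 11]. Elementwise product with the kernel and sum: 9·2 + 10·1.

28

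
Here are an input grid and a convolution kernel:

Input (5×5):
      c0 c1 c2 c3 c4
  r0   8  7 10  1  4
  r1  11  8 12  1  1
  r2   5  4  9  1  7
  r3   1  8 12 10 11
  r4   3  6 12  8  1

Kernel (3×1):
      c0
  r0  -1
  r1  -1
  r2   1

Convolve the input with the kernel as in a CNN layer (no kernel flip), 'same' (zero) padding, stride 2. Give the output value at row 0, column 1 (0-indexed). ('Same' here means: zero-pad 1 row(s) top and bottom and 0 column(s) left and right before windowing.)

The receptive field on the zero-padded input at this output position is [0 / 10 / 12]. Elementwise product with the kernel and sum: 0·-1 + 10·-1 + 12·1.

2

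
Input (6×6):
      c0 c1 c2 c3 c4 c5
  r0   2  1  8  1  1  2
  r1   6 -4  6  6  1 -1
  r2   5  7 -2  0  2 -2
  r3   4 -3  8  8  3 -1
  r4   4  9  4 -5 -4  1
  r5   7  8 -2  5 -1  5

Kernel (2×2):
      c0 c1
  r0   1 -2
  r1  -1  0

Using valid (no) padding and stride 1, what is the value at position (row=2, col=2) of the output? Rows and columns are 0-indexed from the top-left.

-10

The receptive field on the input at this output position is [-2 0 / 8 8]. Elementwise product with the kernel and sum: -2·1 + 0·-2 + 8·-1.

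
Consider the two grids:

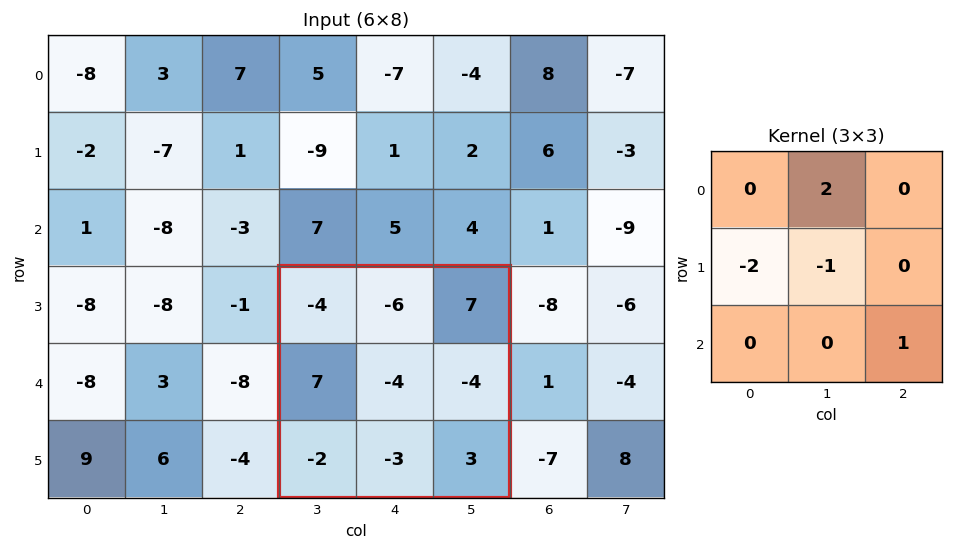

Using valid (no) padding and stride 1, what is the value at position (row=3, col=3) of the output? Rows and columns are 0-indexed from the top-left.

-19

The receptive field on the input at this output position is [-4 -6 7 / 7 -4 -4 / -2 -3 3]. Elementwise product with the kernel and sum: -6·2 + 7·-2 + -4·-1 + 3·1.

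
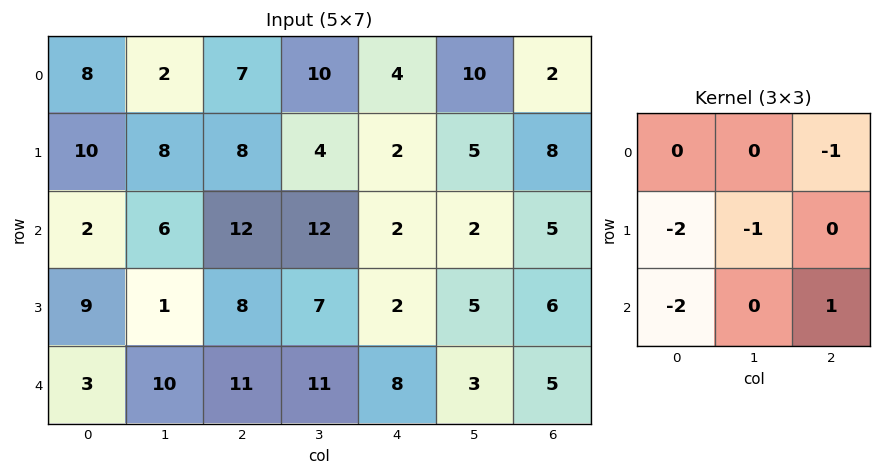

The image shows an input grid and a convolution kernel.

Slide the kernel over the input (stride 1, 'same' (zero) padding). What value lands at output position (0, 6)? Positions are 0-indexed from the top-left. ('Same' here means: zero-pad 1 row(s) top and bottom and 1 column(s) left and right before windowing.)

-32

The receptive field on the zero-padded input at this output position is [0 0 0 / 10 2 0 / 5 8 0]. Elementwise product with the kernel and sum: 0·-1 + 10·-2 + 2·-1 + 5·-2 + 0·1.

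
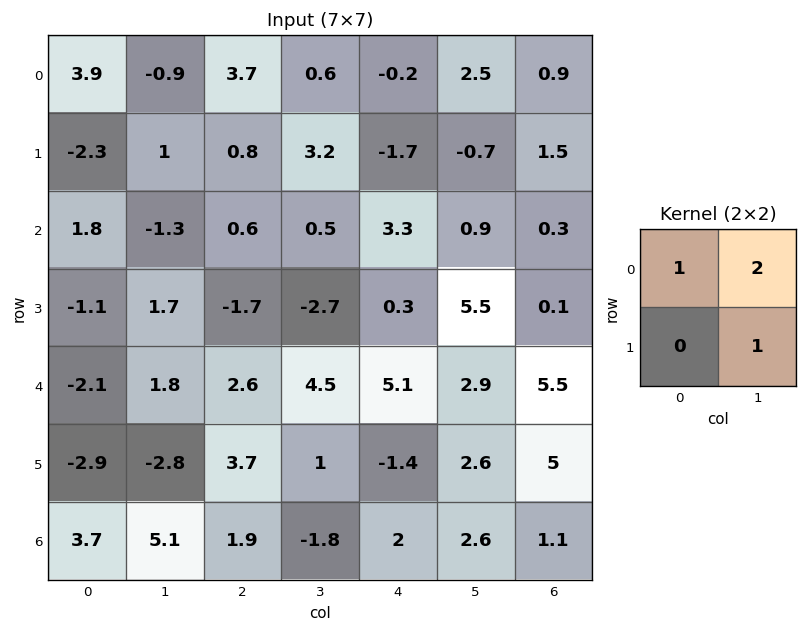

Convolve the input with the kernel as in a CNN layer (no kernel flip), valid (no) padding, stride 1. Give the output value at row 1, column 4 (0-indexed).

The receptive field on the input at this output position is [-1.7 -0.7 / 3.3 0.9]. Elementwise product with the kernel and sum: -1.7·1 + -0.7·2 + 0.9·1.

-2.2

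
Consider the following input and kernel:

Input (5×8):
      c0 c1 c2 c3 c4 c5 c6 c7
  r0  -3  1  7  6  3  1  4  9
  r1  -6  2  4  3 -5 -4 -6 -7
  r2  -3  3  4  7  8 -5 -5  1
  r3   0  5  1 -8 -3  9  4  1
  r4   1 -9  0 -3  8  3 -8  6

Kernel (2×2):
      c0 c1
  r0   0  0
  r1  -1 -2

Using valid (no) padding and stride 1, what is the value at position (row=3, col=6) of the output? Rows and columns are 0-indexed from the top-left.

-4

The receptive field on the input at this output position is [4 1 / -8 6]. Elementwise product with the kernel and sum: -8·-1 + 6·-2.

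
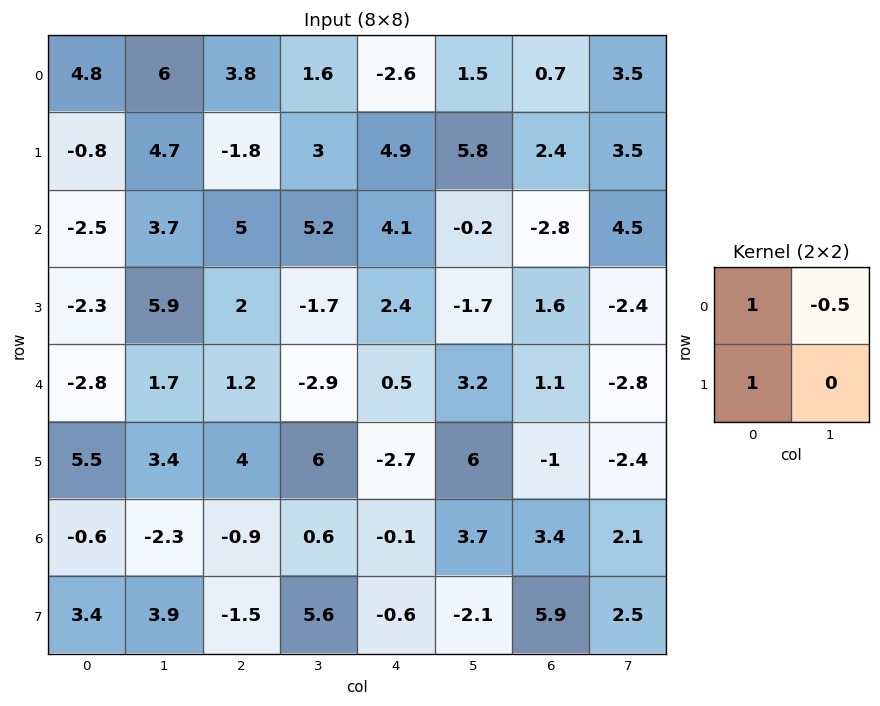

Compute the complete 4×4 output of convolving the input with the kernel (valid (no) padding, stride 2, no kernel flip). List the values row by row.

1 1.2 1.55 1.35
-6.65 4.4 6.6 -3.45
1.85 6.65 -3.8 1.5
3.95 -2.7 -2.55 8.25

Output[0,0]: The receptive field on the input at this output position is [4.8 6 / -0.8 4.7]. Elementwise product with the kernel and sum: 4.8·1 + 6·-0.5 + -0.8·1.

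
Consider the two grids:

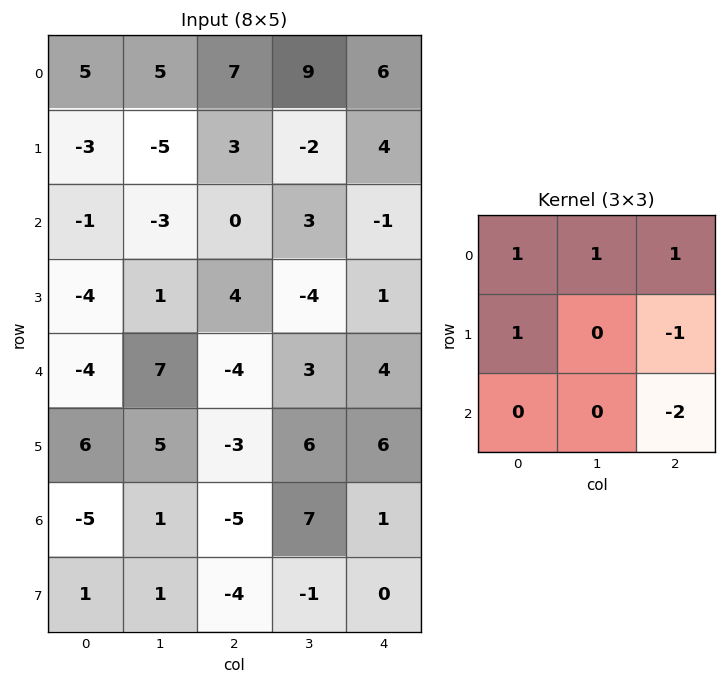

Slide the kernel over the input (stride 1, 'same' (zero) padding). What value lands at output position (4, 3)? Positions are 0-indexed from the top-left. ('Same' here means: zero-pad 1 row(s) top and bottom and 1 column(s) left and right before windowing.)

The receptive field on the zero-padded input at this output position is [4 -4 1 / -4 3 4 / -3 6 6]. Elementwise product with the kernel and sum: 4·1 + -4·1 + 1·1 + -4·1 + 4·-1 + 6·-2.

-19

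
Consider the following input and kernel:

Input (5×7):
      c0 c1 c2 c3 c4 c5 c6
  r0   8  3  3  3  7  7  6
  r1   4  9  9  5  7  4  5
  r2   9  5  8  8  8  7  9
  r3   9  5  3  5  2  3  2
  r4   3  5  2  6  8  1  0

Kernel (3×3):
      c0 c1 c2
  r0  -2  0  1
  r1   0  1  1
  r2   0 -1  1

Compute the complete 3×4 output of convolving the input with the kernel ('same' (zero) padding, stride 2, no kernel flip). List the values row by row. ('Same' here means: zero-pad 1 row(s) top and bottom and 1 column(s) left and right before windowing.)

16 2 11 1
19 5 10 -1
13 3 2 -6

Output[0,0]: The receptive field on the zero-padded input at this output position is [0 0 0 / 0 8 3 / 0 4 9]. Elementwise product with the kernel and sum: 0·-2 + 0·1 + 8·1 + 3·1 + 4·-1 + 9·1.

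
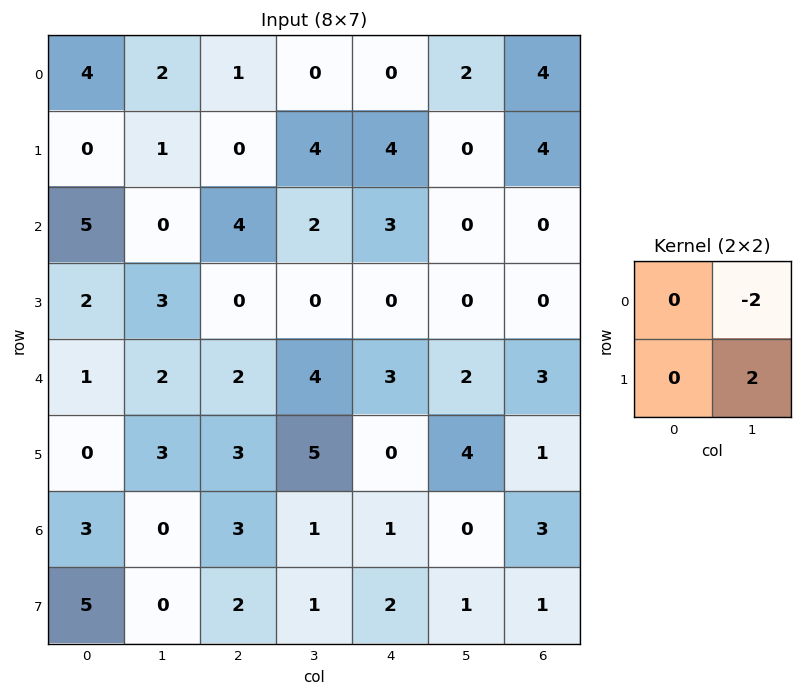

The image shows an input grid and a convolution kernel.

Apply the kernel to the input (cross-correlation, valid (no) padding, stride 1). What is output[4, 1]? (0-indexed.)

2

The receptive field on the input at this output position is [2 2 / 3 3]. Elementwise product with the kernel and sum: 2·-2 + 3·2.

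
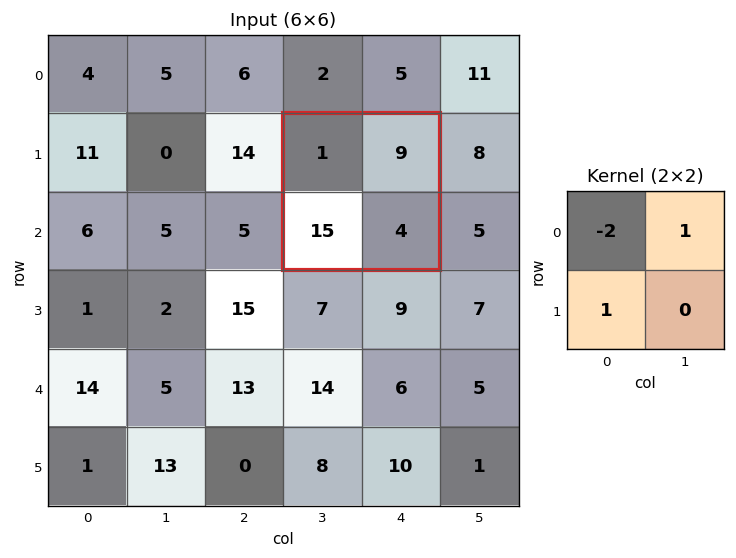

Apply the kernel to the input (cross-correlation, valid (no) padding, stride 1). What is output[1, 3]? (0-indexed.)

22

The receptive field on the input at this output position is [1 9 / 15 4]. Elementwise product with the kernel and sum: 1·-2 + 9·1 + 15·1.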